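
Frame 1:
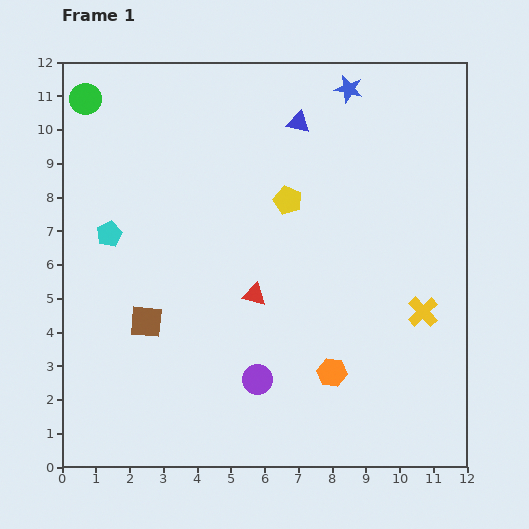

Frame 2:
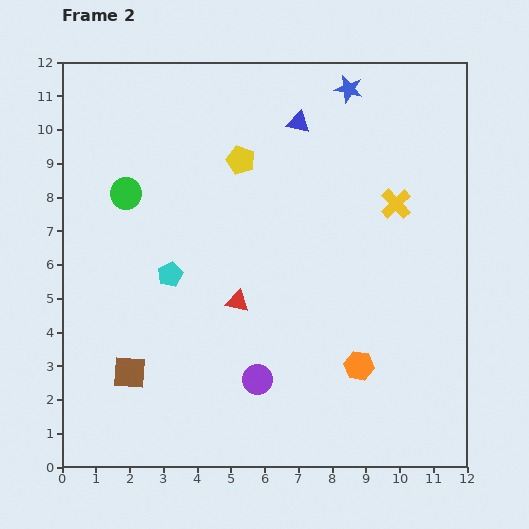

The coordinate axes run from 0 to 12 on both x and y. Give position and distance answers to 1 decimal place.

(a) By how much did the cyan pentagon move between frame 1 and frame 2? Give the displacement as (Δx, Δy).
(1.8, -1.2)

The cyan pentagon was at (1.4, 6.9) in frame 1 and (3.2, 5.7) in frame 2.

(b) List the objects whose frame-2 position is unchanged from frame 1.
the blue star, the blue triangle, the purple circle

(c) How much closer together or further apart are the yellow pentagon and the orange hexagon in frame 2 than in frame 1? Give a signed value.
+1.7

Distance in frame 1: 5.3. Distance in frame 2: 7.0.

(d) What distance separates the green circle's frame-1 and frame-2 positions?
3.0

The green circle moved from (0.7, 10.9) to (1.9, 8.1), a distance of √(1.2² + 2.8²) ≈ 3.0.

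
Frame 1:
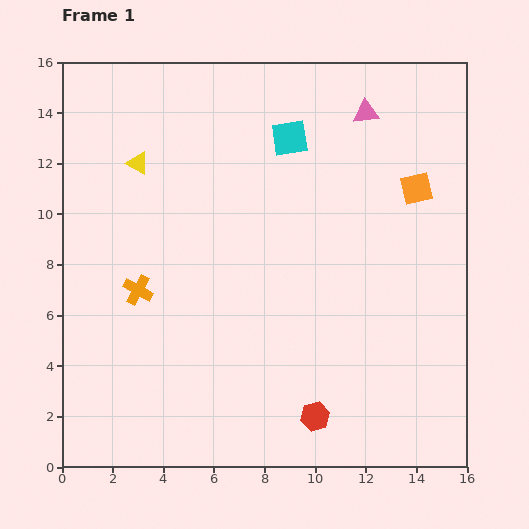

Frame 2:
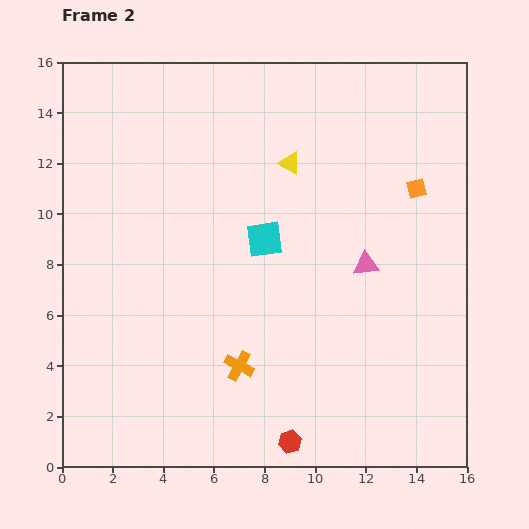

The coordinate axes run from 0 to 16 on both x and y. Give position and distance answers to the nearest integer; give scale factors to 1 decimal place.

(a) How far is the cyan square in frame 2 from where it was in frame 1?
4

The cyan square moved from (9, 13) to (8, 9), a distance of √(1² + 4²) ≈ 4.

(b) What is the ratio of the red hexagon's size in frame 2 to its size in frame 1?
0.8×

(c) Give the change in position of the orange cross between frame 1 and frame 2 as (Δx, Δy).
(4, -3)

The orange cross was at (3, 7) in frame 1 and (7, 4) in frame 2.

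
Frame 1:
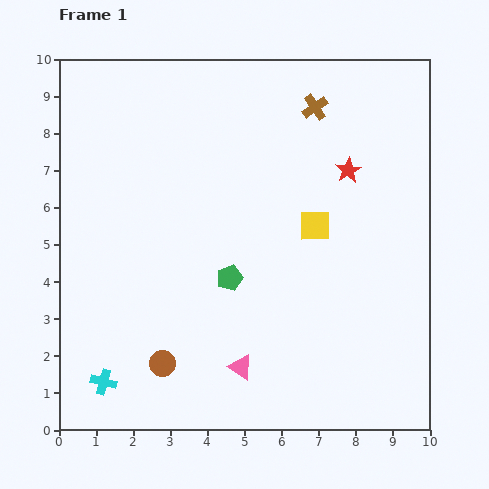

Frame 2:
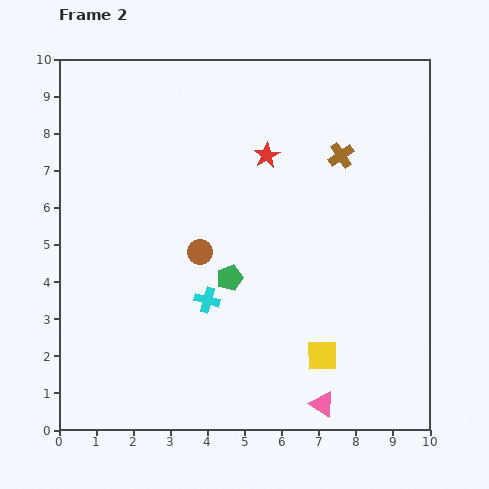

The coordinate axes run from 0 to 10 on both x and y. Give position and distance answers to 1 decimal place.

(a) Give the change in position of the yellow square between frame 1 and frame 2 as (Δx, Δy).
(0.2, -3.5)

The yellow square was at (6.9, 5.5) in frame 1 and (7.1, 2.0) in frame 2.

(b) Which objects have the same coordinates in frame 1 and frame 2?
the green pentagon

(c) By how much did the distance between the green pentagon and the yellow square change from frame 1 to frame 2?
+0.6

Distance in frame 1: 2.7. Distance in frame 2: 3.3.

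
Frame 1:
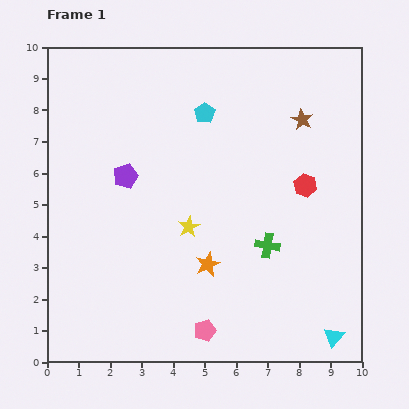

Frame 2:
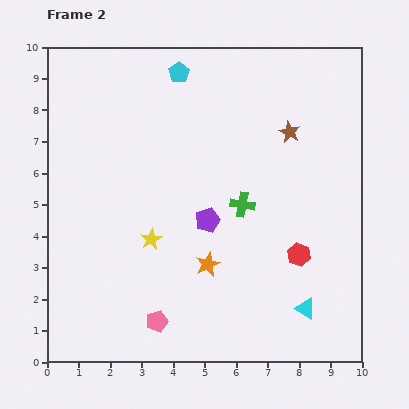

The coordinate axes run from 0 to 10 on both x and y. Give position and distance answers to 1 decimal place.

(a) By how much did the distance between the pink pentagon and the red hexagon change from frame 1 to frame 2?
-0.6

Distance in frame 1: 5.6. Distance in frame 2: 5.0.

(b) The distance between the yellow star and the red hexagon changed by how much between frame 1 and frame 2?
+0.8

Distance in frame 1: 3.9. Distance in frame 2: 4.7.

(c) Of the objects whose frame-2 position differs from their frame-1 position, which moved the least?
the brown star

(moved 0.6)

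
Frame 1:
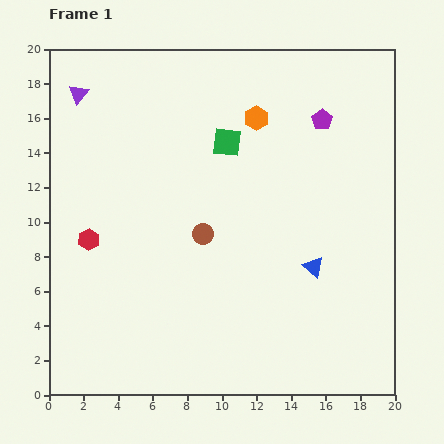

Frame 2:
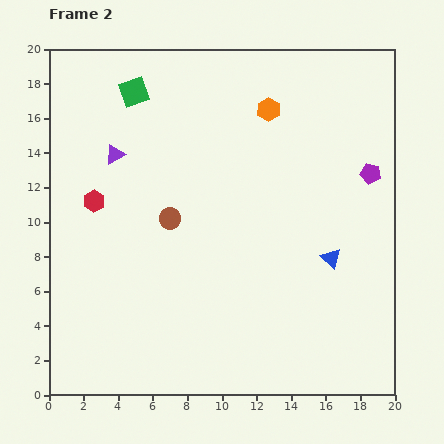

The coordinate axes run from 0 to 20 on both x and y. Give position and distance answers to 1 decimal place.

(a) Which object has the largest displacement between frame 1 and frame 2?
the green square

(moved 6.1; next 4.2)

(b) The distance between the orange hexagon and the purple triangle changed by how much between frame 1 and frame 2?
-1.1

Distance in frame 1: 10.4. Distance in frame 2: 9.3.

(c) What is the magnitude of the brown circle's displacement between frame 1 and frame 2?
2.1

The brown circle moved from (8.9, 9.3) to (7.0, 10.2), a distance of √(1.9² + 0.9²) ≈ 2.1.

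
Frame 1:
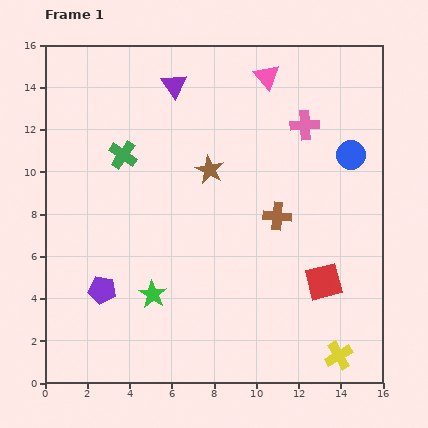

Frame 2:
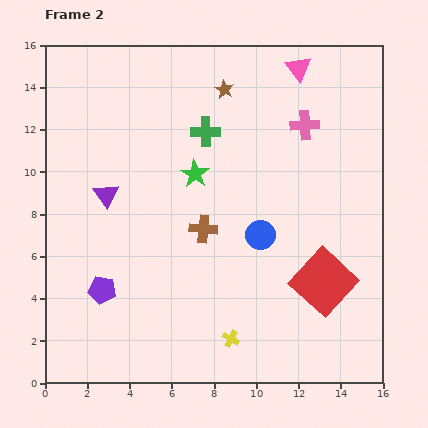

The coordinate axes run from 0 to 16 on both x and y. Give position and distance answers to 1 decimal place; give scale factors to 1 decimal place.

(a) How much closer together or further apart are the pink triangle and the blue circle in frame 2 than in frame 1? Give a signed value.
+2.7

Distance in frame 1: 5.4. Distance in frame 2: 8.1.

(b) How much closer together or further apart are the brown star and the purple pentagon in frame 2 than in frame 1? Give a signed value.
+3.5

Distance in frame 1: 7.6. Distance in frame 2: 11.1.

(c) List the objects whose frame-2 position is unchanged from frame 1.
the pink cross, the red square, the purple pentagon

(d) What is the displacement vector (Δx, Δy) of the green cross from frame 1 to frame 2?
(3.9, 1.1)

The green cross was at (3.7, 10.8) in frame 1 and (7.6, 11.9) in frame 2.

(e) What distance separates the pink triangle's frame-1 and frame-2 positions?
1.6

The pink triangle moved from (10.5, 14.5) to (12.0, 14.9), a distance of √(1.5² + 0.4²) ≈ 1.6.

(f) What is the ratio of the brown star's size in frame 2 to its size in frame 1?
0.7×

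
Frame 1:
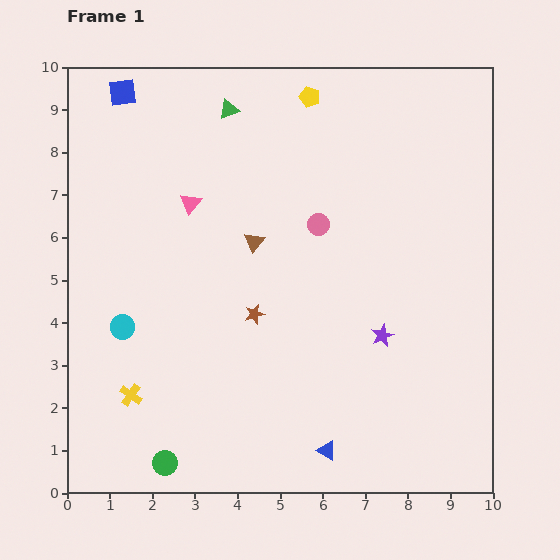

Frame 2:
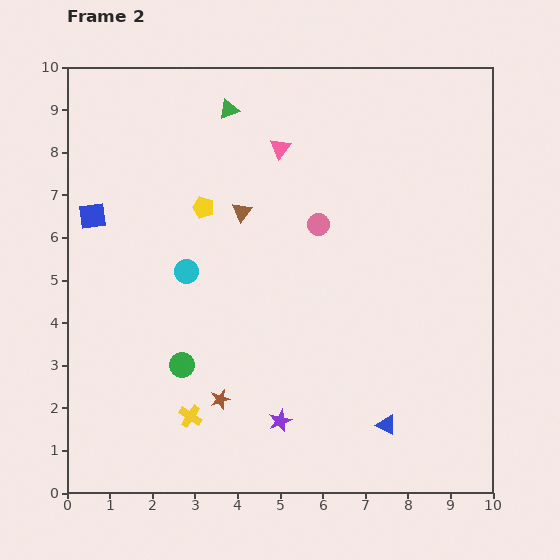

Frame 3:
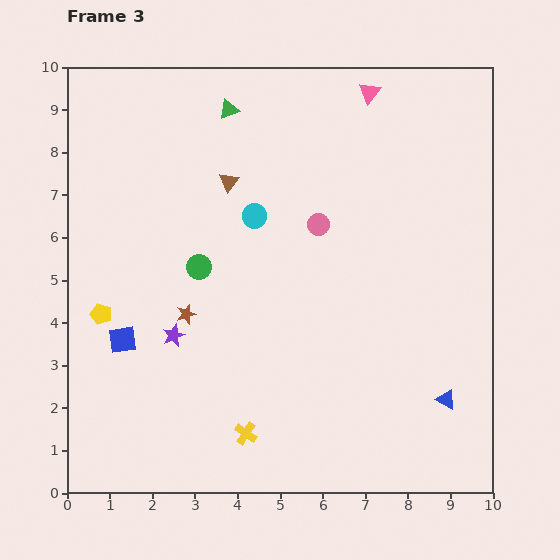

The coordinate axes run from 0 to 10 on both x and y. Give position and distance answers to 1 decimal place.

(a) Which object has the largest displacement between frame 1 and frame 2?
the yellow pentagon

(moved 3.6; next 3.1)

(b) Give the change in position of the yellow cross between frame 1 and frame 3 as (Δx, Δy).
(2.7, -0.9)

The yellow cross was at (1.5, 2.3) in frame 1 and (4.2, 1.4) in frame 3.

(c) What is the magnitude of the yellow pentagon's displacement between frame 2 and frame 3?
3.5

The yellow pentagon moved from (3.2, 6.7) to (0.8, 4.2), a distance of √(2.4² + 2.5²) ≈ 3.5.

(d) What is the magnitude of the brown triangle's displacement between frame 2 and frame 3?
0.8

The brown triangle moved from (4.1, 6.6) to (3.8, 7.3), a distance of √(0.3² + 0.7²) ≈ 0.8.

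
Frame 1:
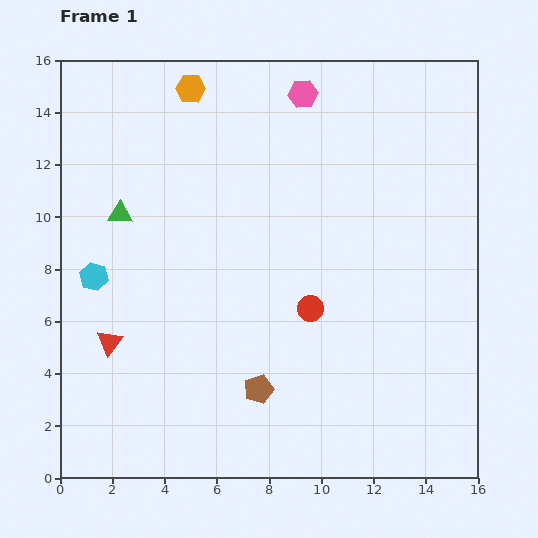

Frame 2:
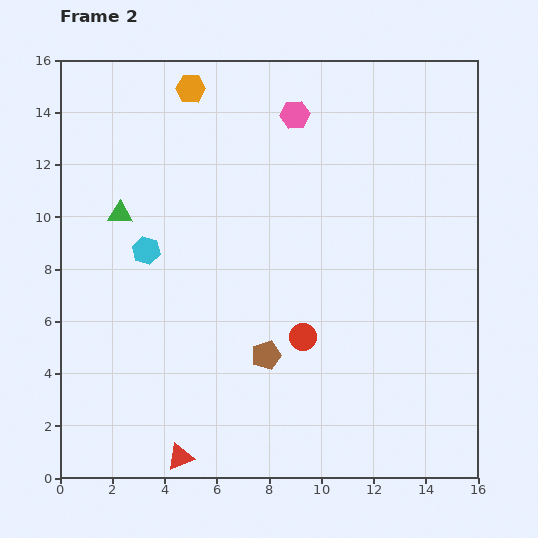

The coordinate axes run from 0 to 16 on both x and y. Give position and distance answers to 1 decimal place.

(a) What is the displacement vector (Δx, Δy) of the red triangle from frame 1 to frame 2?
(2.7, -4.4)

The red triangle was at (1.9, 5.2) in frame 1 and (4.6, 0.8) in frame 2.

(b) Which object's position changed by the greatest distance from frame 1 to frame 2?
the red triangle

(moved 5.2; next 2.2)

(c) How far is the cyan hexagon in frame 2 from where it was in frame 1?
2.2

The cyan hexagon moved from (1.3, 7.7) to (3.3, 8.7), a distance of √(2.0² + 1.0²) ≈ 2.2.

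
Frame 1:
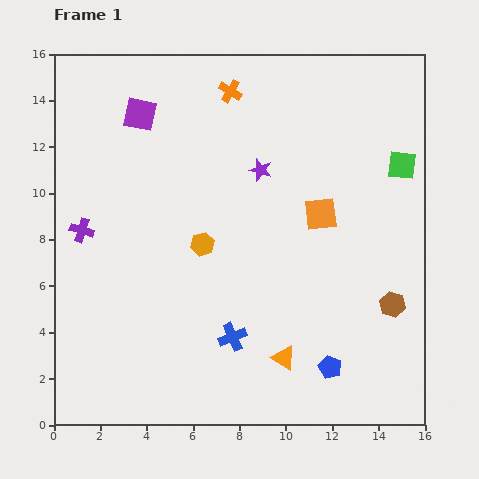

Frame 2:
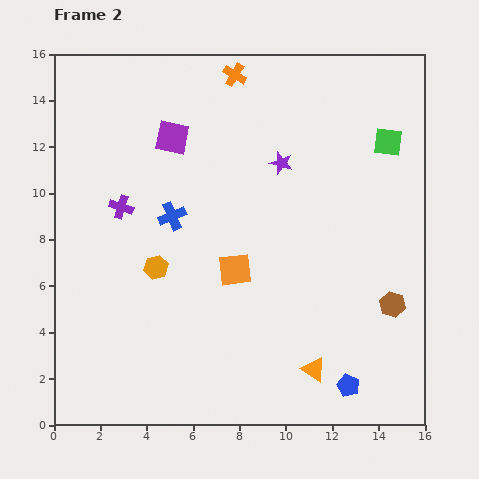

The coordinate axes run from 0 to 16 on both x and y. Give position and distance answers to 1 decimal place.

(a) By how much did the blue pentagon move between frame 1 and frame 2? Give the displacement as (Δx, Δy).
(0.8, -0.8)

The blue pentagon was at (11.9, 2.5) in frame 1 and (12.7, 1.7) in frame 2.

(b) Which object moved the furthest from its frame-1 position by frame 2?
the blue cross

(moved 5.8; next 4.4)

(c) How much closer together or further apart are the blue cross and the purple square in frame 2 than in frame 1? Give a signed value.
-7.0

Distance in frame 1: 10.4. Distance in frame 2: 3.4.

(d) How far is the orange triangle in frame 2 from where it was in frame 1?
1.4

The orange triangle moved from (9.9, 2.9) to (11.2, 2.4), a distance of √(1.3² + 0.5²) ≈ 1.4.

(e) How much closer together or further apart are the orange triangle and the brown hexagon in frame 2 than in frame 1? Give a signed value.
-0.8

Distance in frame 1: 5.2. Distance in frame 2: 4.4.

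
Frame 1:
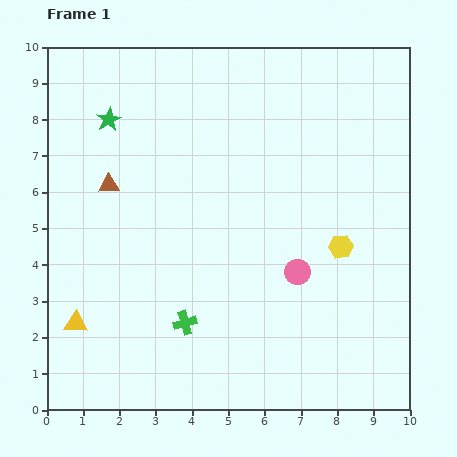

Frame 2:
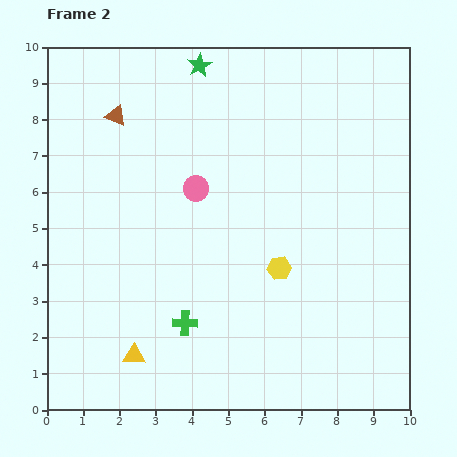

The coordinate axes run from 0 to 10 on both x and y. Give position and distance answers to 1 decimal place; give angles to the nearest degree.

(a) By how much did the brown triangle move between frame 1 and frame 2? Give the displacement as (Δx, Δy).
(0.2, 1.9)

The brown triangle was at (1.7, 6.2) in frame 1 and (1.9, 8.1) in frame 2.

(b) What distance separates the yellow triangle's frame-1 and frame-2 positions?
1.8

The yellow triangle moved from (0.8, 2.4) to (2.4, 1.5), a distance of √(1.6² + 0.9²) ≈ 1.8.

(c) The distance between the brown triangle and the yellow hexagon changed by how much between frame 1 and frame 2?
-0.4

Distance in frame 1: 6.6. Distance in frame 2: 6.2.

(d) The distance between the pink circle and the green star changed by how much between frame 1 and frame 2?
-3.3

Distance in frame 1: 6.7. Distance in frame 2: 3.4.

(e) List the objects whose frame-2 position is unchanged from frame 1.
the green cross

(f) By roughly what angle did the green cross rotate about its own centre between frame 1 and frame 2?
19° clockwise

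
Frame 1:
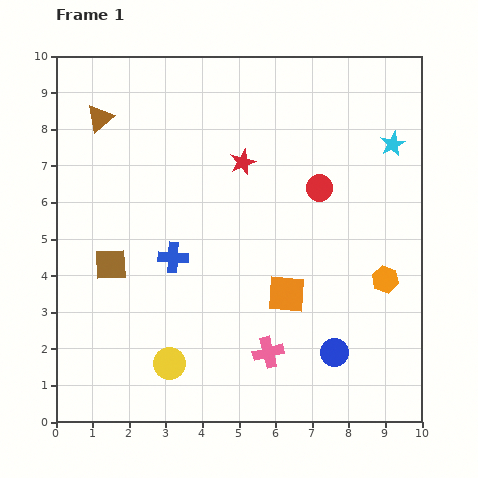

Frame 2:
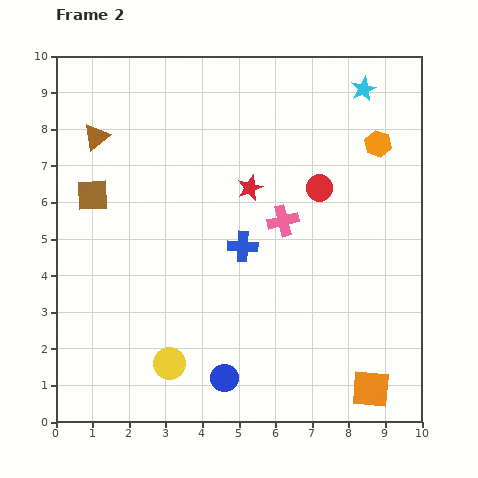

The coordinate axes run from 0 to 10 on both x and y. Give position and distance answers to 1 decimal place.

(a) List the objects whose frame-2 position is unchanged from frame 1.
the red circle, the yellow circle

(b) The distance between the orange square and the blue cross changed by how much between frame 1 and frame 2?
+1.9

Distance in frame 1: 3.3. Distance in frame 2: 5.2.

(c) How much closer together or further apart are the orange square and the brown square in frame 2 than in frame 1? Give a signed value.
+4.4

Distance in frame 1: 4.9. Distance in frame 2: 9.3.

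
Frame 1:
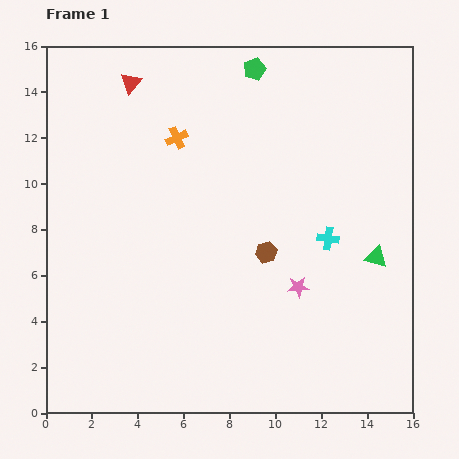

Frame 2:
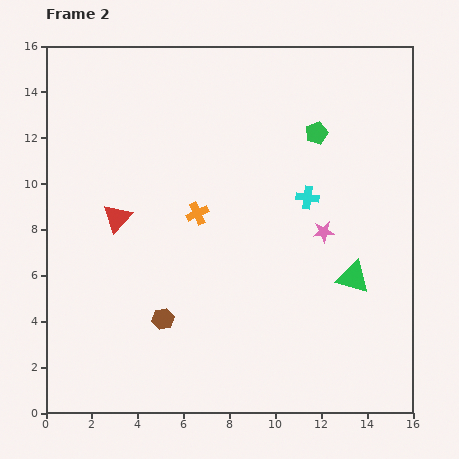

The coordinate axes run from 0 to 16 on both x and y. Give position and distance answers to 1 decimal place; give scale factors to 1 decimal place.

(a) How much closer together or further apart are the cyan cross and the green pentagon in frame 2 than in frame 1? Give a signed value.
-5.3

Distance in frame 1: 8.1. Distance in frame 2: 2.8.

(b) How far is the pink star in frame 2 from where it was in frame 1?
2.6

The pink star moved from (11.0, 5.5) to (12.1, 7.9), a distance of √(1.1² + 2.4²) ≈ 2.6.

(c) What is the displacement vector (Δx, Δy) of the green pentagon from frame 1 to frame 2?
(2.7, -2.8)

The green pentagon was at (9.1, 15.0) in frame 1 and (11.8, 12.2) in frame 2.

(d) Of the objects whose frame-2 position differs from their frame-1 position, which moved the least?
the green triangle

(moved 1.3)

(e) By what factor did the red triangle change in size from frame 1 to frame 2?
1.4×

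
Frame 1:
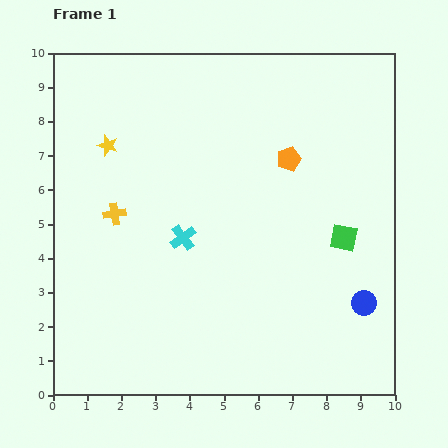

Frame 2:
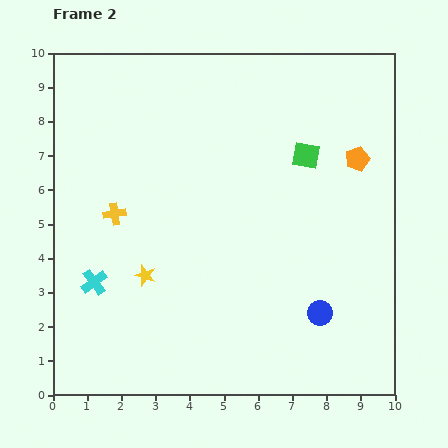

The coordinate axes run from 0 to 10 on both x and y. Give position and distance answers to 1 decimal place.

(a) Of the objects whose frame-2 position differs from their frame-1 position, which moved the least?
the blue circle

(moved 1.3)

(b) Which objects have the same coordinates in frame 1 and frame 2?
the yellow cross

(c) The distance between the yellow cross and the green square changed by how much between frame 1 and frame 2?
-0.8

Distance in frame 1: 6.7. Distance in frame 2: 5.9.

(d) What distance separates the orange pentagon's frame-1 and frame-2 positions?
2.0

The orange pentagon moved from (6.9, 6.9) to (8.9, 6.9), a distance of √(2.0² + 0.0²) ≈ 2.0.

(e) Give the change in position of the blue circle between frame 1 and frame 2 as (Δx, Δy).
(-1.3, -0.3)

The blue circle was at (9.1, 2.7) in frame 1 and (7.8, 2.4) in frame 2.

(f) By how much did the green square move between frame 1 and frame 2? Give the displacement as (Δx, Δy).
(-1.1, 2.4)

The green square was at (8.5, 4.6) in frame 1 and (7.4, 7.0) in frame 2.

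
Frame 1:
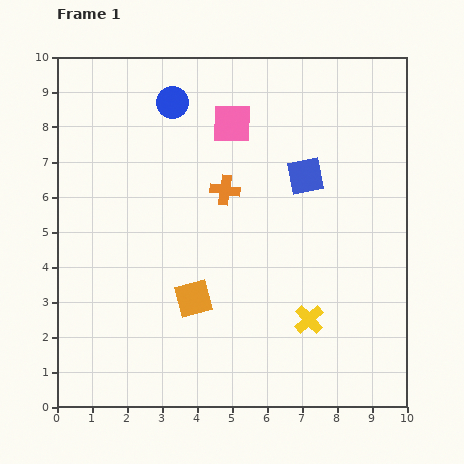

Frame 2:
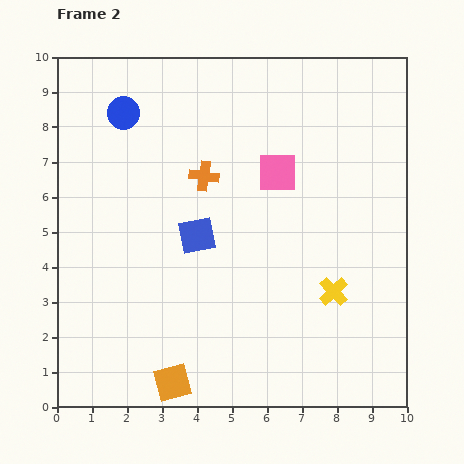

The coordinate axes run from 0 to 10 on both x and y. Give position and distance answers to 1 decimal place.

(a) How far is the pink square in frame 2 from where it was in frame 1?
1.9

The pink square moved from (5.0, 8.1) to (6.3, 6.7), a distance of √(1.3² + 1.4²) ≈ 1.9.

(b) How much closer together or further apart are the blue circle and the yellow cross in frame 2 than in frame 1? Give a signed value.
+0.6

Distance in frame 1: 7.3. Distance in frame 2: 7.9.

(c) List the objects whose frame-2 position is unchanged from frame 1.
none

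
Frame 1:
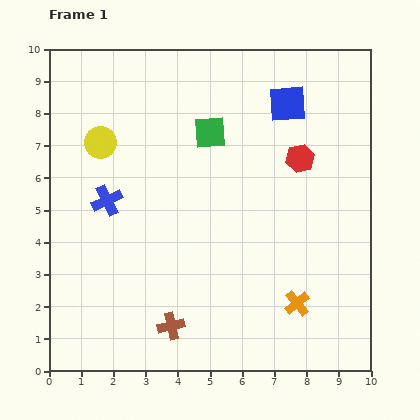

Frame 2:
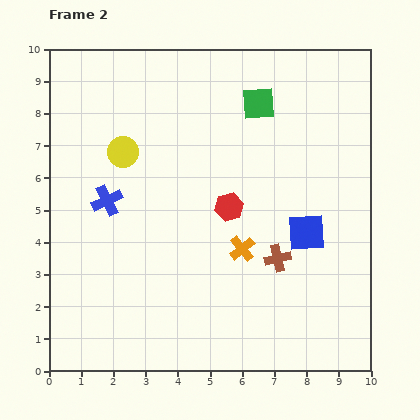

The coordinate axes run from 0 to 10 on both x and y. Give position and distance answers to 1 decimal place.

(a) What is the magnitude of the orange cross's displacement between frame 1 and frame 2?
2.4

The orange cross moved from (7.7, 2.1) to (6.0, 3.8), a distance of √(1.7² + 1.7²) ≈ 2.4.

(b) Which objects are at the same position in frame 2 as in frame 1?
the blue cross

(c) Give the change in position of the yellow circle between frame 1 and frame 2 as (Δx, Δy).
(0.7, -0.3)

The yellow circle was at (1.6, 7.1) in frame 1 and (2.3, 6.8) in frame 2.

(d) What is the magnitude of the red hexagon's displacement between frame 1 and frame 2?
2.7

The red hexagon moved from (7.8, 6.6) to (5.6, 5.1), a distance of √(2.2² + 1.5²) ≈ 2.7.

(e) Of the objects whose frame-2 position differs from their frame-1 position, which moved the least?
the yellow circle

(moved 0.8)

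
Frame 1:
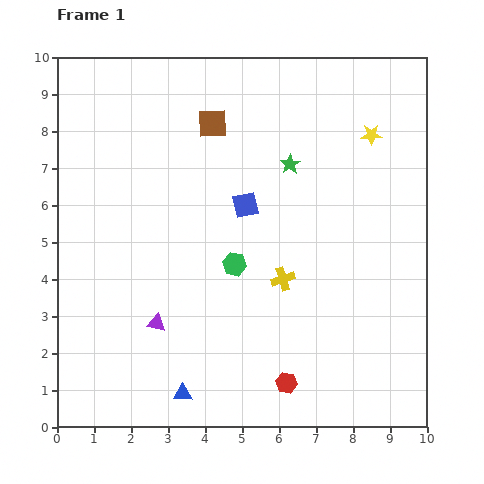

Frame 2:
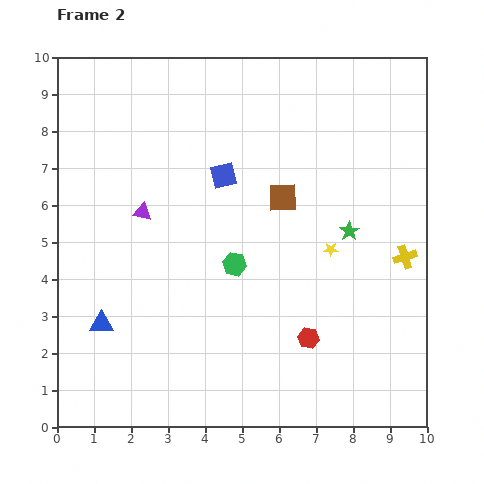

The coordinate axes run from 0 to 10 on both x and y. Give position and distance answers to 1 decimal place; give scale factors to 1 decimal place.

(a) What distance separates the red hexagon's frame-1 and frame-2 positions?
1.3

The red hexagon moved from (6.2, 1.2) to (6.8, 2.4), a distance of √(0.6² + 1.2²) ≈ 1.3.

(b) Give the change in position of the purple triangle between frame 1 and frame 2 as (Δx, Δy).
(-0.4, 3.0)

The purple triangle was at (2.7, 2.8) in frame 1 and (2.3, 5.8) in frame 2.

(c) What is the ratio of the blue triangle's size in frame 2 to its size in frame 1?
1.3×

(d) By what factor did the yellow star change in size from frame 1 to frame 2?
0.7×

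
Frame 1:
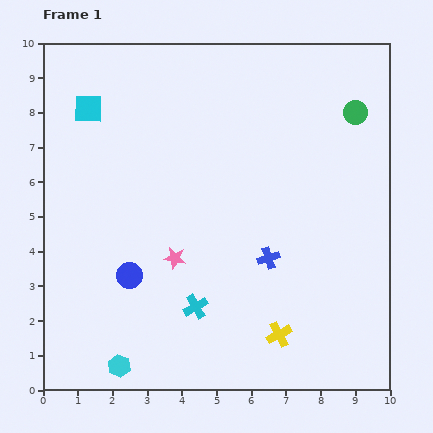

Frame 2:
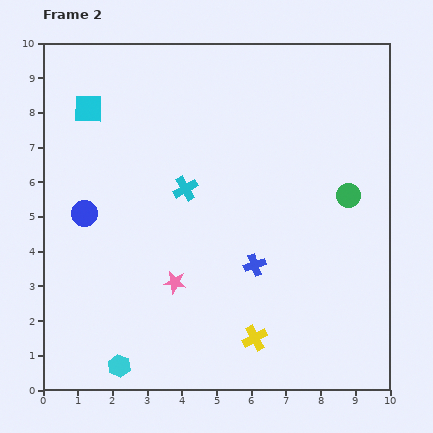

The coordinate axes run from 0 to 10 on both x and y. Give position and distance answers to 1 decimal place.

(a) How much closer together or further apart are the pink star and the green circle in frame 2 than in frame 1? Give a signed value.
-1.1

Distance in frame 1: 6.7. Distance in frame 2: 5.6.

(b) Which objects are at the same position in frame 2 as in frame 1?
the cyan hexagon, the cyan square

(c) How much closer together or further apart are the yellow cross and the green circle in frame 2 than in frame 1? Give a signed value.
-1.9

Distance in frame 1: 6.8. Distance in frame 2: 4.9.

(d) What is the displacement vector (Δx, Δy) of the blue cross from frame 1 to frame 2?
(-0.4, -0.2)

The blue cross was at (6.5, 3.8) in frame 1 and (6.1, 3.6) in frame 2.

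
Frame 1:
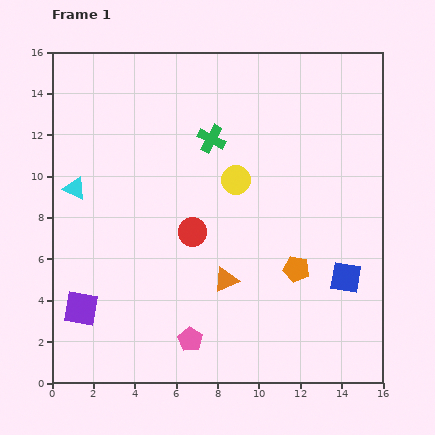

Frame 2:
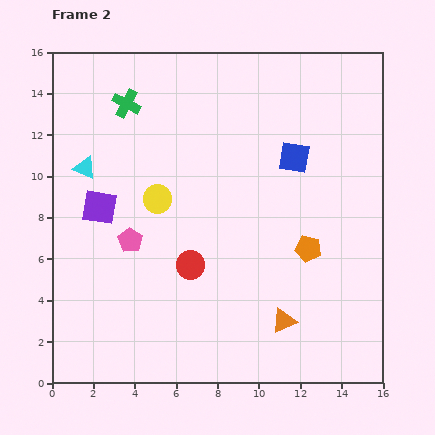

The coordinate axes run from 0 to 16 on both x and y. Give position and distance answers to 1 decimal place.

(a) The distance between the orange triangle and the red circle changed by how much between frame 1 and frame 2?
+2.4

Distance in frame 1: 2.8. Distance in frame 2: 5.2.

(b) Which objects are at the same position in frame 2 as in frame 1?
none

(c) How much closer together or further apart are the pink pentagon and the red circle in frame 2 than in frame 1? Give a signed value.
-2.1

Distance in frame 1: 5.2. Distance in frame 2: 3.1.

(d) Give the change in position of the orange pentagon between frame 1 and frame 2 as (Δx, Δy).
(0.6, 1.0)

The orange pentagon was at (11.8, 5.5) in frame 1 and (12.4, 6.5) in frame 2.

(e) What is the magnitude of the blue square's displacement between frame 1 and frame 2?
6.3

The blue square moved from (14.2, 5.1) to (11.7, 10.9), a distance of √(2.5² + 5.8²) ≈ 6.3.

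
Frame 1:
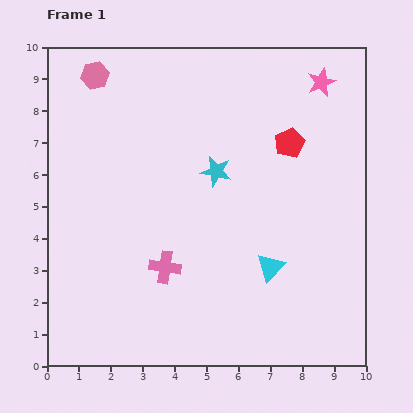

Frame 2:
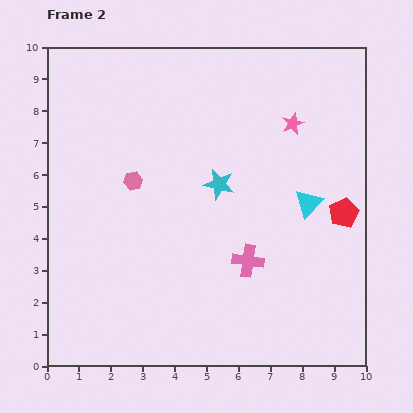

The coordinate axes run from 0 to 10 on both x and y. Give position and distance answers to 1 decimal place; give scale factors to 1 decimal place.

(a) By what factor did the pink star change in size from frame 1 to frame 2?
0.7×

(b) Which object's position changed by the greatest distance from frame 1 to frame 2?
the pink hexagon

(moved 3.5; next 2.8)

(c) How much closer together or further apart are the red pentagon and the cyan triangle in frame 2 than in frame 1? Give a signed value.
-2.8

Distance in frame 1: 3.9. Distance in frame 2: 1.1.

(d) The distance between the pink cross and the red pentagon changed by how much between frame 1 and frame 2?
-2.1

Distance in frame 1: 5.5. Distance in frame 2: 3.4.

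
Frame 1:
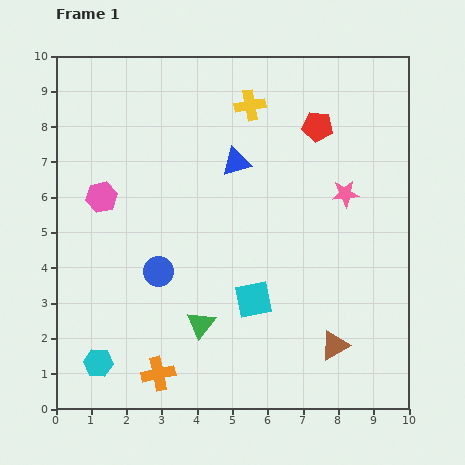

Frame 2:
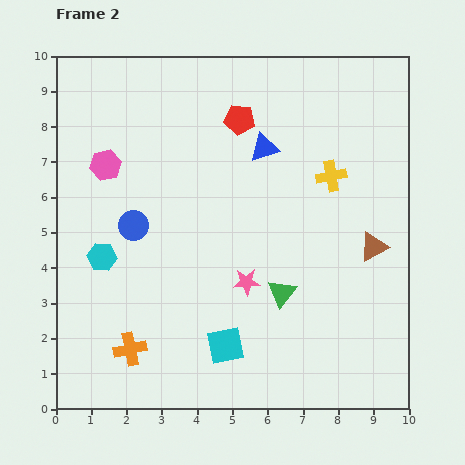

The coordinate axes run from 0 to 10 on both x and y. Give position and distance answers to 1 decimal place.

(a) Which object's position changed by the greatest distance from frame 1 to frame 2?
the pink star

(moved 3.8; next 3.0)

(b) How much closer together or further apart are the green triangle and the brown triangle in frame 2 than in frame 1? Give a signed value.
-0.9

Distance in frame 1: 3.8. Distance in frame 2: 2.9.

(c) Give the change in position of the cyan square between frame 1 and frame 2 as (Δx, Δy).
(-0.8, -1.3)

The cyan square was at (5.6, 3.1) in frame 1 and (4.8, 1.8) in frame 2.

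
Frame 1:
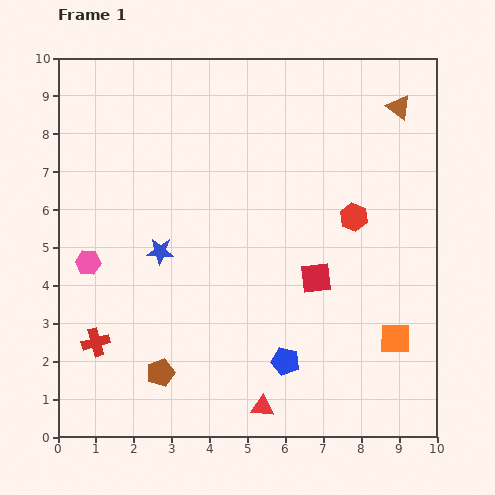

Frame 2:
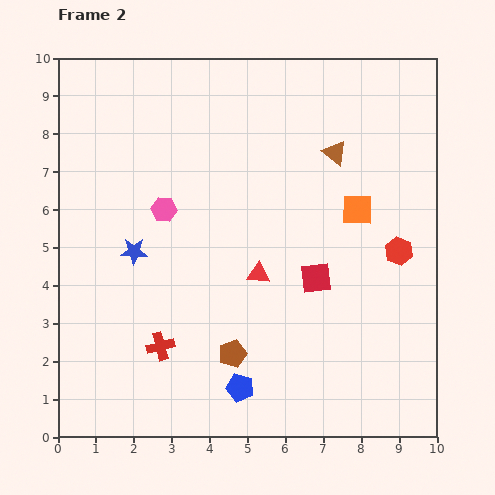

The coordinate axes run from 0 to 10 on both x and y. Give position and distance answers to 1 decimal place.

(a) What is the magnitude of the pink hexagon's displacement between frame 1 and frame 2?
2.4

The pink hexagon moved from (0.8, 4.6) to (2.8, 6.0), a distance of √(2.0² + 1.4²) ≈ 2.4.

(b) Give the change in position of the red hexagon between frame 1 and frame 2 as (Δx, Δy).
(1.2, -0.9)

The red hexagon was at (7.8, 5.8) in frame 1 and (9.0, 4.9) in frame 2.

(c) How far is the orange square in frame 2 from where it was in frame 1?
3.5

The orange square moved from (8.9, 2.6) to (7.9, 6.0), a distance of √(1.0² + 3.4²) ≈ 3.5.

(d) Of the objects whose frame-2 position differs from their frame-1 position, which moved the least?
the blue star

(moved 0.7)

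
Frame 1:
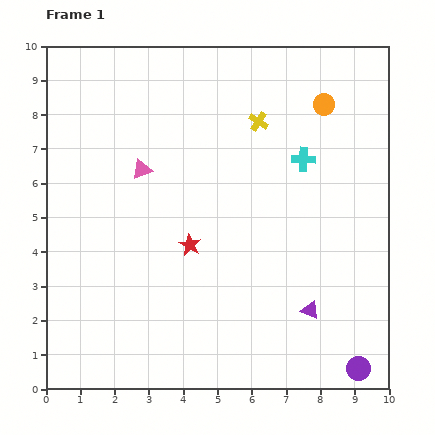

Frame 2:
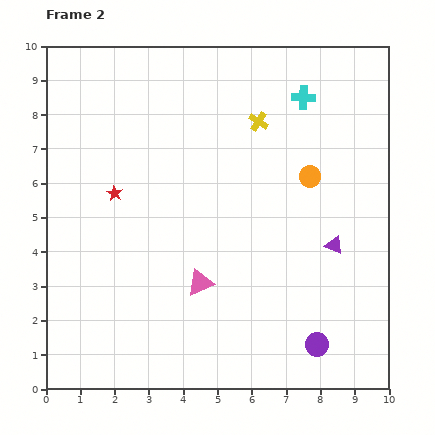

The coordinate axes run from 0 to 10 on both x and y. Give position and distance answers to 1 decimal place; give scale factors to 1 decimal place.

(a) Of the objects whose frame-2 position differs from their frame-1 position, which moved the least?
the purple circle

(moved 1.4)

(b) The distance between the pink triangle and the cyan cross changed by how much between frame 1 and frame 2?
+1.5

Distance in frame 1: 4.7. Distance in frame 2: 6.2.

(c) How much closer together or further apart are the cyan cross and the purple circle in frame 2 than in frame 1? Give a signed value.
+0.9

Distance in frame 1: 6.3. Distance in frame 2: 7.2.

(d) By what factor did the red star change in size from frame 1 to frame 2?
0.7×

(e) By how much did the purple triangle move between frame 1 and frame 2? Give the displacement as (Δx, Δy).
(0.7, 1.9)

The purple triangle was at (7.7, 2.3) in frame 1 and (8.4, 4.2) in frame 2.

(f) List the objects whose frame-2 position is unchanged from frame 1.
the yellow cross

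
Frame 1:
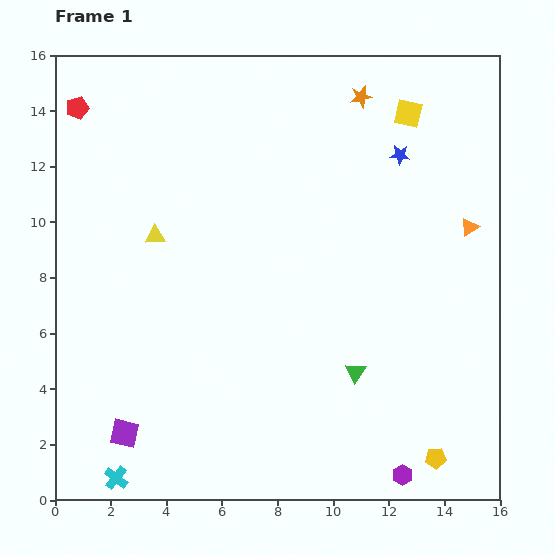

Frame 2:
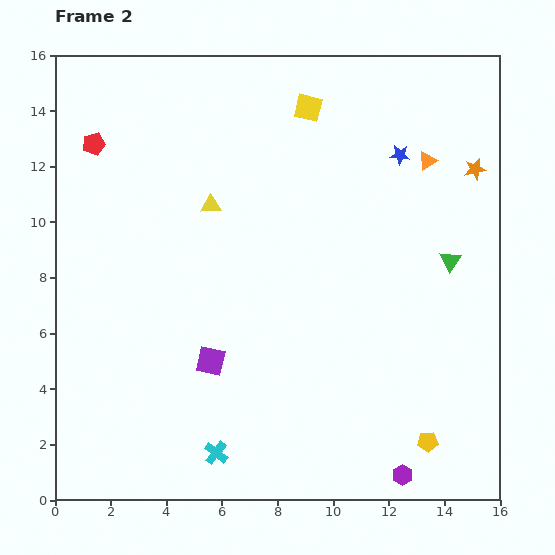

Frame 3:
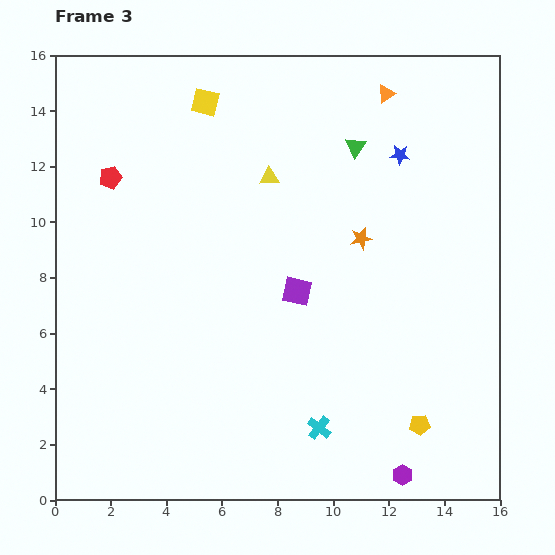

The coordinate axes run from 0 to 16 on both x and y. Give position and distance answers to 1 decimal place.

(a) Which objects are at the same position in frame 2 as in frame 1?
the blue star, the purple hexagon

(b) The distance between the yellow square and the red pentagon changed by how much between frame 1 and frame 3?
-7.6

Distance in frame 1: 11.9. Distance in frame 3: 4.3.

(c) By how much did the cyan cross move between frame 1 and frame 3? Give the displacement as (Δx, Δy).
(7.3, 1.8)

The cyan cross was at (2.2, 0.8) in frame 1 and (9.5, 2.6) in frame 3.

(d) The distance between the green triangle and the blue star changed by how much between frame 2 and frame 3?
-2.6

Distance in frame 2: 4.2. Distance in frame 3: 1.6.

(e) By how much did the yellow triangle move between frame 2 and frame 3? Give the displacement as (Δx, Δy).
(2.1, 1.0)

The yellow triangle was at (5.6, 10.6) in frame 2 and (7.7, 11.6) in frame 3.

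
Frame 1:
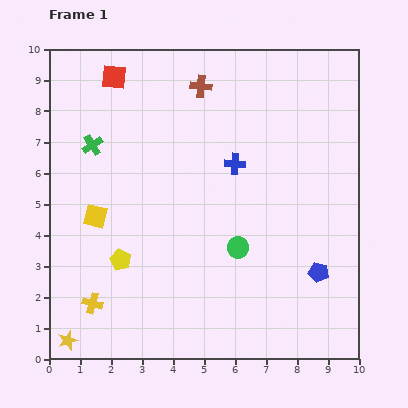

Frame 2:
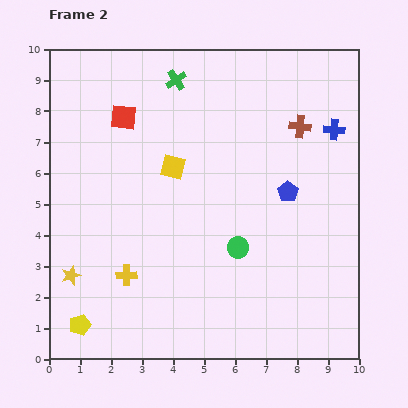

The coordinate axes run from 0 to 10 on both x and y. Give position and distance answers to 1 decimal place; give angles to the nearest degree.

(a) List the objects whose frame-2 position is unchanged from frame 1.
the green circle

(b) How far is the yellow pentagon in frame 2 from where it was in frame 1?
2.5

The yellow pentagon moved from (2.3, 3.2) to (1.0, 1.1), a distance of √(1.3² + 2.1²) ≈ 2.5.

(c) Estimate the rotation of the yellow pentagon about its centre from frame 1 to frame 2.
29° clockwise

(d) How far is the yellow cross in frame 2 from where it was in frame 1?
1.4

The yellow cross moved from (1.4, 1.8) to (2.5, 2.7), a distance of √(1.1² + 0.9²) ≈ 1.4.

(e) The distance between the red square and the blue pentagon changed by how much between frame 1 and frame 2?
-3.3

Distance in frame 1: 9.1. Distance in frame 2: 5.8.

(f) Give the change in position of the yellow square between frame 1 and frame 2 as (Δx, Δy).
(2.5, 1.6)

The yellow square was at (1.5, 4.6) in frame 1 and (4.0, 6.2) in frame 2.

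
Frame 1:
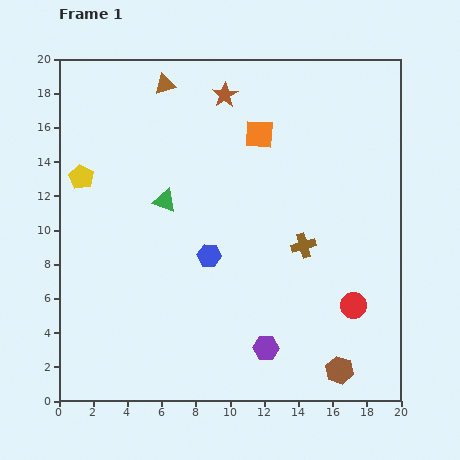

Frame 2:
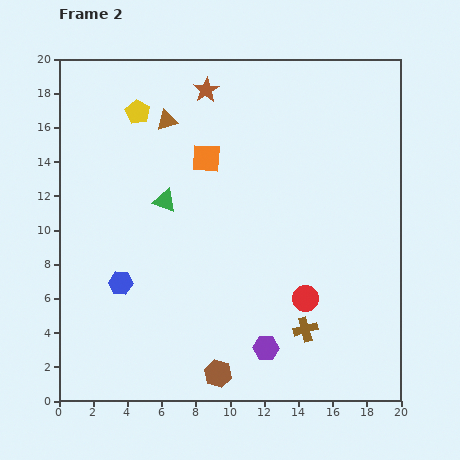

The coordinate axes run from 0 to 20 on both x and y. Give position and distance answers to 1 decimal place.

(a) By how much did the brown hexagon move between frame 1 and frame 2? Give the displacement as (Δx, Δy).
(-7.1, -0.2)

The brown hexagon was at (16.4, 1.8) in frame 1 and (9.3, 1.6) in frame 2.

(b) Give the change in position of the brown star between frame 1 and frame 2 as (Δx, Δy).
(-1.1, 0.3)

The brown star was at (9.7, 17.9) in frame 1 and (8.6, 18.2) in frame 2.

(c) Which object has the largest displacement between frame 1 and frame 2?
the brown hexagon

(moved 7.1; next 5.4)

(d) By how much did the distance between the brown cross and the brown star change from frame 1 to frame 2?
+5.3

Distance in frame 1: 9.9. Distance in frame 2: 15.2.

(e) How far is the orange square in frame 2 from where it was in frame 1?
3.4

The orange square moved from (11.7, 15.6) to (8.6, 14.2), a distance of √(3.1² + 1.4²) ≈ 3.4.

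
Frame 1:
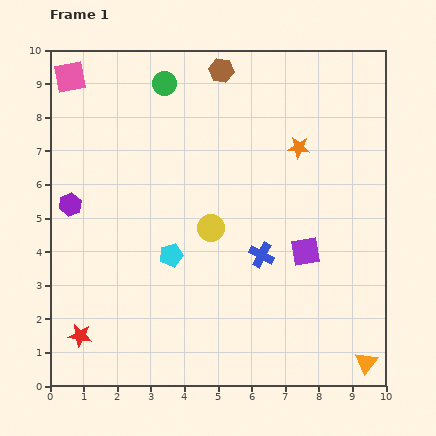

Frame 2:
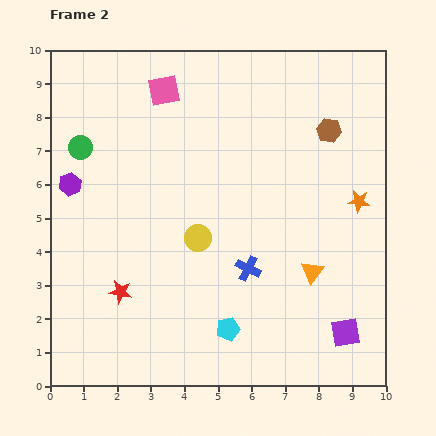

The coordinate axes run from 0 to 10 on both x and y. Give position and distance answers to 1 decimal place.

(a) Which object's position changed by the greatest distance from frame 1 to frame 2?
the brown hexagon

(moved 3.7; next 3.1)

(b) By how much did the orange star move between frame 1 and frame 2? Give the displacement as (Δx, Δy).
(1.8, -1.6)

The orange star was at (7.4, 7.1) in frame 1 and (9.2, 5.5) in frame 2.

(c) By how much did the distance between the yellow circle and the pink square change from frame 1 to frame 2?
-1.7

Distance in frame 1: 6.2. Distance in frame 2: 4.5.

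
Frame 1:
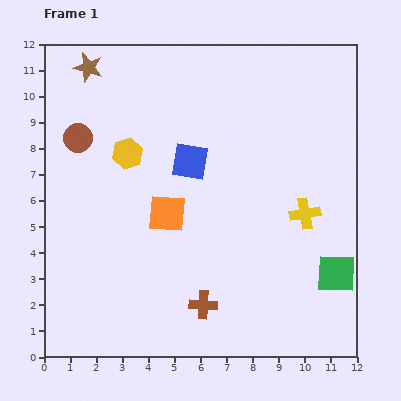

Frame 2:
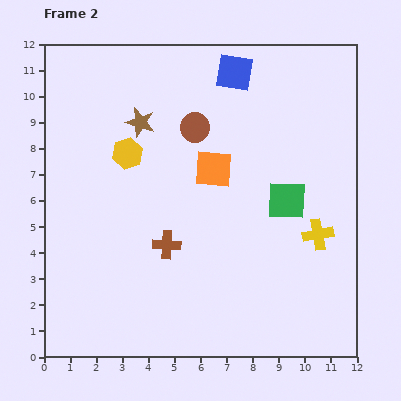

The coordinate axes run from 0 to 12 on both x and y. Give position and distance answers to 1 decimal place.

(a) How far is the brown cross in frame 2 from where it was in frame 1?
2.7

The brown cross moved from (6.1, 2.0) to (4.7, 4.3), a distance of √(1.4² + 2.3²) ≈ 2.7.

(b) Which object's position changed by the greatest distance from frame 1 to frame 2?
the brown circle

(moved 4.5; next 3.8)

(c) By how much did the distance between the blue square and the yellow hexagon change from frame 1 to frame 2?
+2.7

Distance in frame 1: 2.4. Distance in frame 2: 5.1.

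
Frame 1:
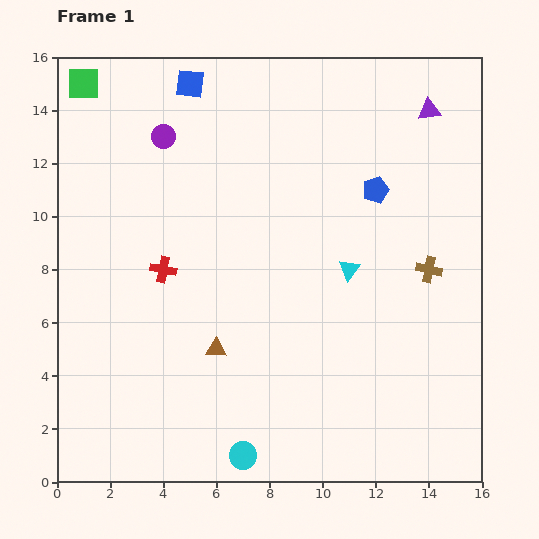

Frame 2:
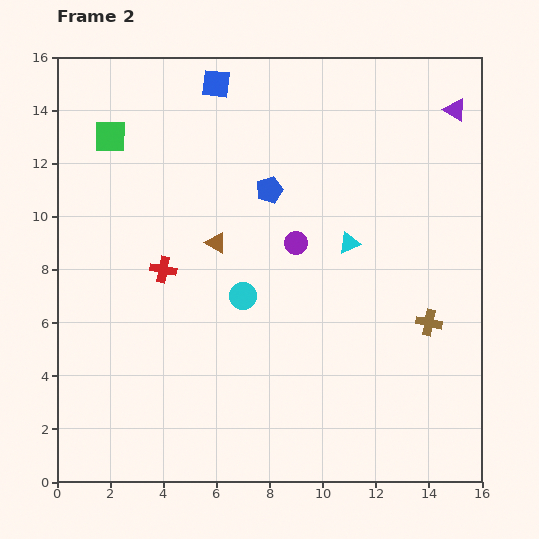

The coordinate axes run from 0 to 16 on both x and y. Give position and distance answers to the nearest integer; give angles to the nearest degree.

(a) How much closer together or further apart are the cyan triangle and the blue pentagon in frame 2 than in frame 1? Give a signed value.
+1

Distance in frame 1: 3. Distance in frame 2: 4.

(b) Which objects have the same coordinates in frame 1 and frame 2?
the red cross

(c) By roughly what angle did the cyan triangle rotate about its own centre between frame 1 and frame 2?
28° clockwise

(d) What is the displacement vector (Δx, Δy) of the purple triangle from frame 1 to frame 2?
(1, 0)

The purple triangle was at (14, 14) in frame 1 and (15, 14) in frame 2.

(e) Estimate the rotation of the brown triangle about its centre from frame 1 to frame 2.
29° clockwise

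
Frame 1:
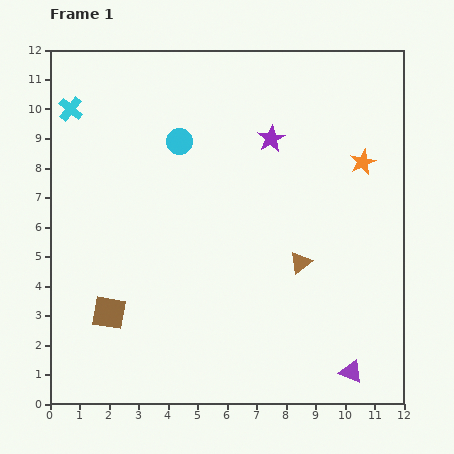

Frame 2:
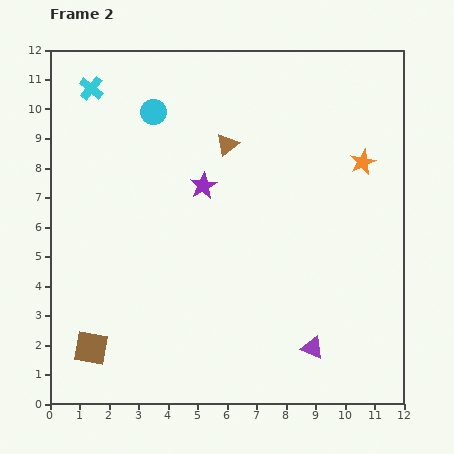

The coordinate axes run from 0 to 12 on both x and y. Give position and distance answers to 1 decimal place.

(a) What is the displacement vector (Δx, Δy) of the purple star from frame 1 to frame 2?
(-2.3, -1.6)

The purple star was at (7.5, 9.0) in frame 1 and (5.2, 7.4) in frame 2.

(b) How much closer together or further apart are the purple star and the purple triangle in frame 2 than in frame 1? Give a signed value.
-1.7

Distance in frame 1: 8.3. Distance in frame 2: 6.6.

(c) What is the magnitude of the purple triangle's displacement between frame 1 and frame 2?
1.5

The purple triangle moved from (10.2, 1.1) to (8.9, 1.9), a distance of √(1.3² + 0.8²) ≈ 1.5.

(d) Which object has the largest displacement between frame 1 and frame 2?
the brown triangle

(moved 4.7; next 2.8)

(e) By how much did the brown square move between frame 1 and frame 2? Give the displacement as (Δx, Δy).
(-0.6, -1.2)

The brown square was at (2.0, 3.1) in frame 1 and (1.4, 1.9) in frame 2.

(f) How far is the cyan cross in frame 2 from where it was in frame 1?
1.0

The cyan cross moved from (0.7, 10.0) to (1.4, 10.7), a distance of √(0.7² + 0.7²) ≈ 1.0.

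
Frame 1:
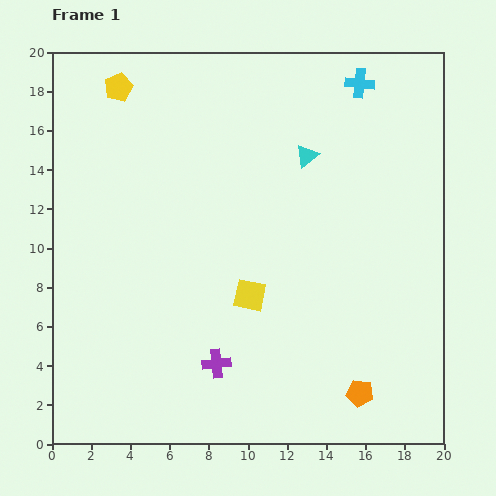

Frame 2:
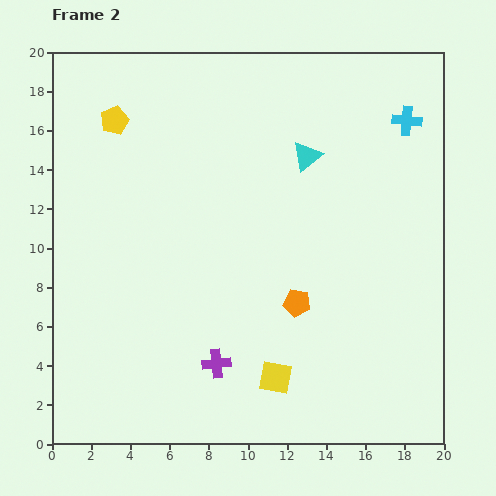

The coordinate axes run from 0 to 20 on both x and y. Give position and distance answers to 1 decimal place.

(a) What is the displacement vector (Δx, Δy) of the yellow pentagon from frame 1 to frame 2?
(-0.2, -1.7)

The yellow pentagon was at (3.4, 18.2) in frame 1 and (3.2, 16.5) in frame 2.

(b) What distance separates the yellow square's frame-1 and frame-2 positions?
4.4

The yellow square moved from (10.1, 7.6) to (11.4, 3.4), a distance of √(1.3² + 4.2²) ≈ 4.4.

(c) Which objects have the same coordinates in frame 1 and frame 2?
the purple cross, the cyan triangle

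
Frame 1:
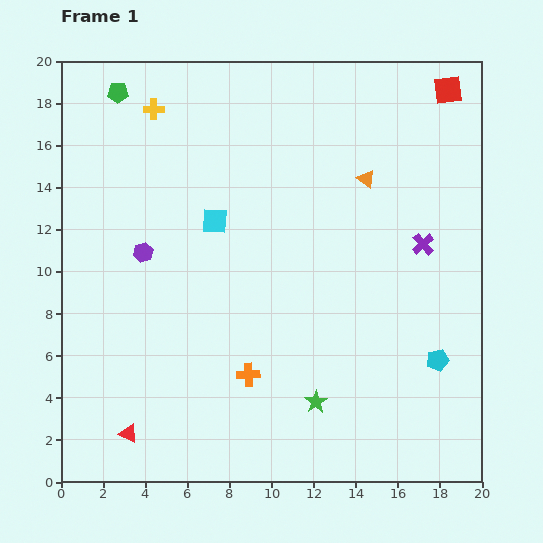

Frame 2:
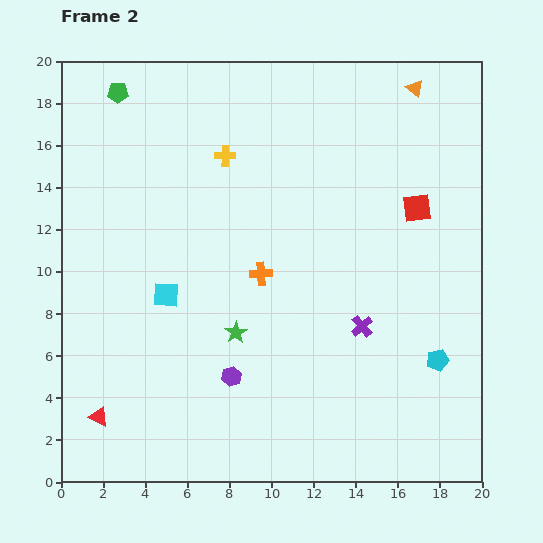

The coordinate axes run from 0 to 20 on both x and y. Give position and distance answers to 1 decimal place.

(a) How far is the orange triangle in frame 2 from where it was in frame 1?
4.9

The orange triangle moved from (14.5, 14.4) to (16.8, 18.7), a distance of √(2.3² + 4.3²) ≈ 4.9.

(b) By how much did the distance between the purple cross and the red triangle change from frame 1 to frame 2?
-3.4

Distance in frame 1: 16.6. Distance in frame 2: 13.2.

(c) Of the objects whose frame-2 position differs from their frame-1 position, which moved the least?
the red triangle

(moved 1.6)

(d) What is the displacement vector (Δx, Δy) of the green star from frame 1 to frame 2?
(-3.8, 3.3)

The green star was at (12.1, 3.8) in frame 1 and (8.3, 7.1) in frame 2.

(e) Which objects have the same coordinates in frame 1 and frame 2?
the green pentagon, the cyan pentagon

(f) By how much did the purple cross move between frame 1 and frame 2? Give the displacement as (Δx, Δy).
(-2.9, -3.9)

The purple cross was at (17.2, 11.3) in frame 1 and (14.3, 7.4) in frame 2.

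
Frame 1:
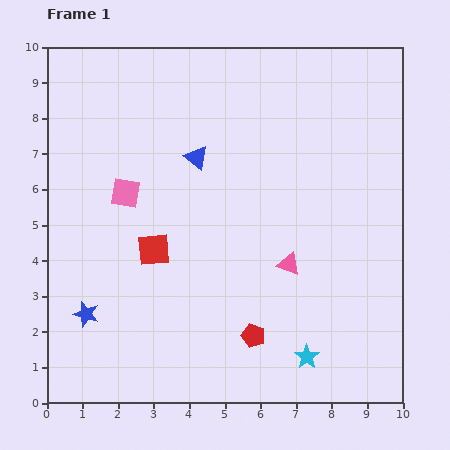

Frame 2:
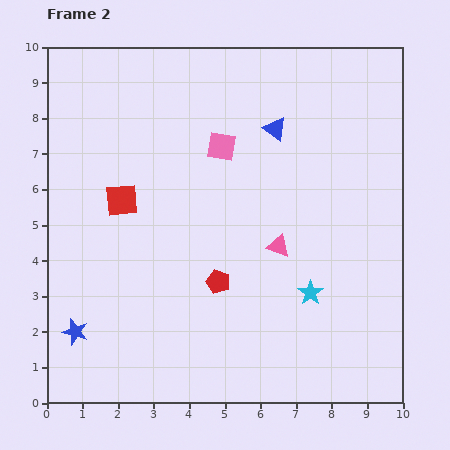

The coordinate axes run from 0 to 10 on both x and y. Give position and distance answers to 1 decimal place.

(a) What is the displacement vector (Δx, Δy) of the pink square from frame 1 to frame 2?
(2.7, 1.3)

The pink square was at (2.2, 5.9) in frame 1 and (4.9, 7.2) in frame 2.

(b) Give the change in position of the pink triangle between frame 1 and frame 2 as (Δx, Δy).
(-0.3, 0.5)

The pink triangle was at (6.8, 3.9) in frame 1 and (6.5, 4.4) in frame 2.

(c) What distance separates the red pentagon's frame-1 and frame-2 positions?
1.8

The red pentagon moved from (5.8, 1.9) to (4.8, 3.4), a distance of √(1.0² + 1.5²) ≈ 1.8.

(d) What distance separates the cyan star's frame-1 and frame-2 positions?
1.8

The cyan star moved from (7.3, 1.3) to (7.4, 3.1), a distance of √(0.1² + 1.8²) ≈ 1.8.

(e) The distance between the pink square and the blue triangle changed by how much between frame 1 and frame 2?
-0.6

Distance in frame 1: 2.2. Distance in frame 2: 1.6.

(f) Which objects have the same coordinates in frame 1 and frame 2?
none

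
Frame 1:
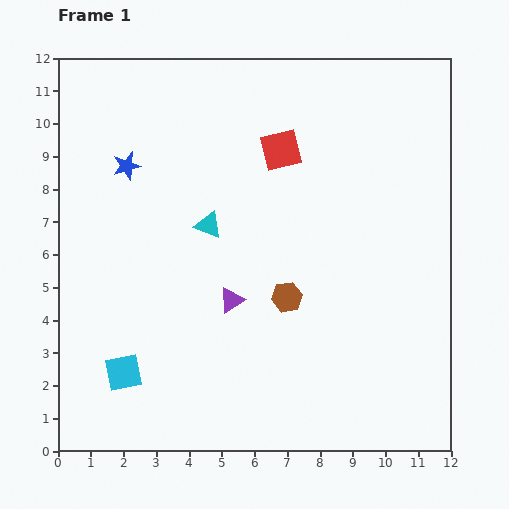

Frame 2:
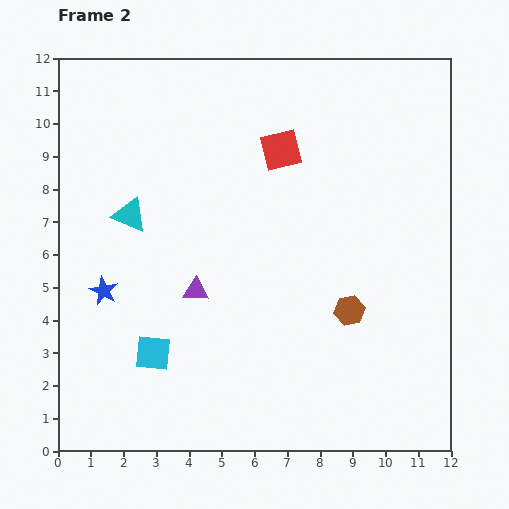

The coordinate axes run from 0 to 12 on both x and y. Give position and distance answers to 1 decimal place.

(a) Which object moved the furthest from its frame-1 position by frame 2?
the blue star

(moved 3.9; next 2.4)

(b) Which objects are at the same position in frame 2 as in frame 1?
the red square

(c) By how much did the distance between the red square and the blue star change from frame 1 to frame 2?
+2.2

Distance in frame 1: 4.7. Distance in frame 2: 6.9.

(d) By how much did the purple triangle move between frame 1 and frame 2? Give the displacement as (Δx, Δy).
(-1.1, 0.3)

The purple triangle was at (5.3, 4.6) in frame 1 and (4.2, 4.9) in frame 2.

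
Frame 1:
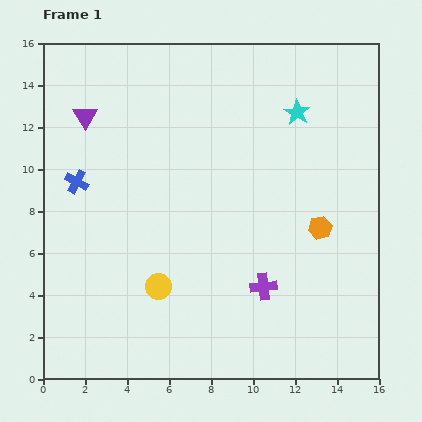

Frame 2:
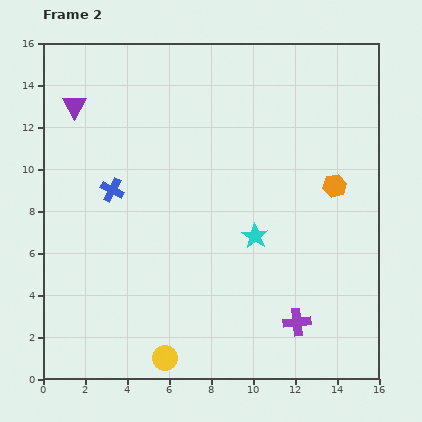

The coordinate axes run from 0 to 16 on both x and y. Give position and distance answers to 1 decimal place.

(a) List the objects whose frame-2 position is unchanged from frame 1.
none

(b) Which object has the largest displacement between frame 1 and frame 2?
the cyan star

(moved 6.2; next 3.4)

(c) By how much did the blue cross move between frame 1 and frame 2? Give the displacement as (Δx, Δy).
(1.7, -0.4)

The blue cross was at (1.6, 9.4) in frame 1 and (3.3, 9.0) in frame 2.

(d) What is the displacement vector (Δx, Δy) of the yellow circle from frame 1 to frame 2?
(0.3, -3.4)

The yellow circle was at (5.5, 4.4) in frame 1 and (5.8, 1.0) in frame 2.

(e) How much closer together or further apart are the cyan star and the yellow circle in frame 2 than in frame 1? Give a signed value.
-3.4

Distance in frame 1: 10.6. Distance in frame 2: 7.2.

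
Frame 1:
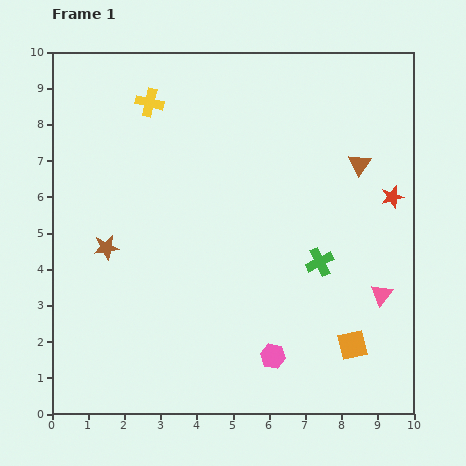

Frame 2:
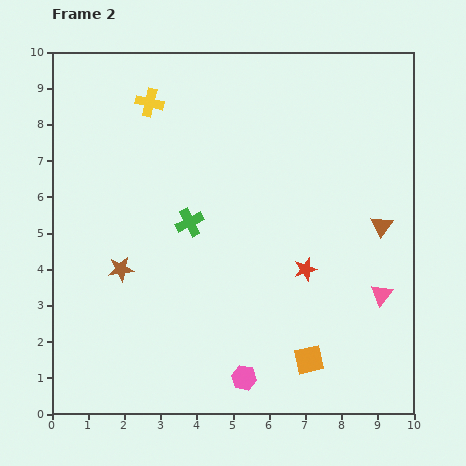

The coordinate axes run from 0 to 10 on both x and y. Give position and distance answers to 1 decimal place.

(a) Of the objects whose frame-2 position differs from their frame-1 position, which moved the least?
the brown star

(moved 0.7)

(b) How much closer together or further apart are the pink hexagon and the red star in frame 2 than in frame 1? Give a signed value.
-2.1

Distance in frame 1: 5.5. Distance in frame 2: 3.4.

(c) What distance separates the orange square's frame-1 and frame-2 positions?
1.3

The orange square moved from (8.3, 1.9) to (7.1, 1.5), a distance of √(1.2² + 0.4²) ≈ 1.3.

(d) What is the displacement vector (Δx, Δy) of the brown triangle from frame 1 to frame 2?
(0.6, -1.7)

The brown triangle was at (8.5, 6.9) in frame 1 and (9.1, 5.2) in frame 2.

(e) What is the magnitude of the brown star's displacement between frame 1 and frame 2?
0.7

The brown star moved from (1.5, 4.6) to (1.9, 4.0), a distance of √(0.4² + 0.6²) ≈ 0.7.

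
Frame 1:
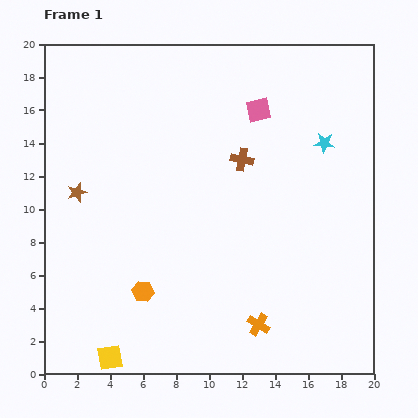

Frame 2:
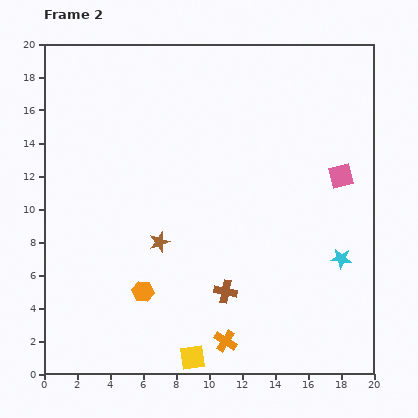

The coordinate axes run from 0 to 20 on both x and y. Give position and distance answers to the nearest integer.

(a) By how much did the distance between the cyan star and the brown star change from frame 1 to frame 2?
-4

Distance in frame 1: 15. Distance in frame 2: 11.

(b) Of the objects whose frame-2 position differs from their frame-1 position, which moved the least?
the orange cross

(moved 2)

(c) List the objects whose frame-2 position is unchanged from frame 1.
the orange hexagon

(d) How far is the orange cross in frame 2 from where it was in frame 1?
2

The orange cross moved from (13, 3) to (11, 2), a distance of √(2² + 1²) ≈ 2.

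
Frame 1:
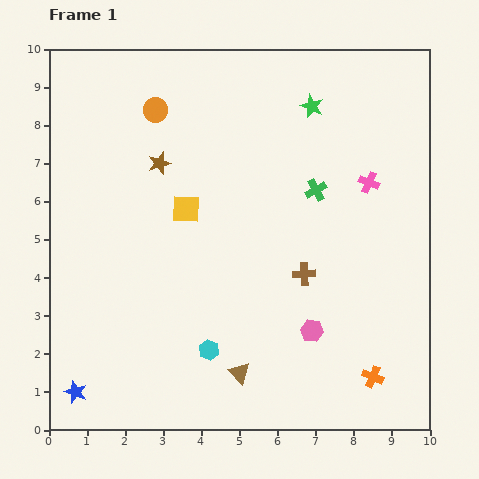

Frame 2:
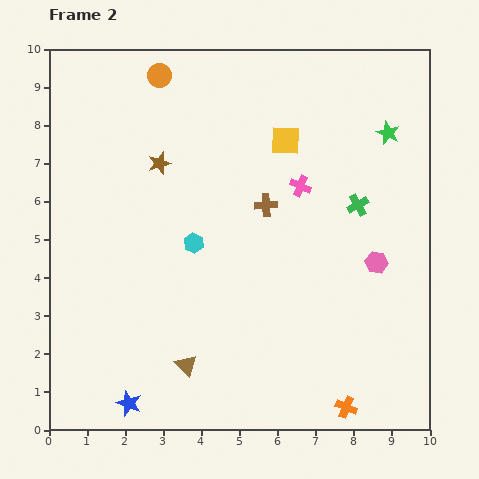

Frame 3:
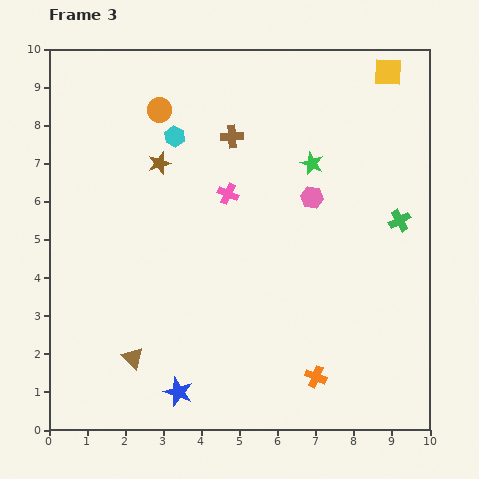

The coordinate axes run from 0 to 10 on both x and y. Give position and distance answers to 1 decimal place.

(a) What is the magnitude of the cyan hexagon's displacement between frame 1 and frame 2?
2.8

The cyan hexagon moved from (4.2, 2.1) to (3.8, 4.9), a distance of √(0.4² + 2.8²) ≈ 2.8.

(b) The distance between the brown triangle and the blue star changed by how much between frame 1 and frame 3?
-2.8

Distance in frame 1: 4.3. Distance in frame 3: 1.5.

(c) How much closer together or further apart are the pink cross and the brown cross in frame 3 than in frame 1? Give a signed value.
-1.4

Distance in frame 1: 2.9. Distance in frame 3: 1.5.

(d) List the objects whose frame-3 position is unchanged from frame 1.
the brown star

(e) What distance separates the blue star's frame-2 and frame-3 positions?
1.3

The blue star moved from (2.1, 0.7) to (3.4, 1.0), a distance of √(1.3² + 0.3²) ≈ 1.3.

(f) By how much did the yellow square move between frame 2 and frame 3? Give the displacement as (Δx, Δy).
(2.7, 1.8)

The yellow square was at (6.2, 7.6) in frame 2 and (8.9, 9.4) in frame 3.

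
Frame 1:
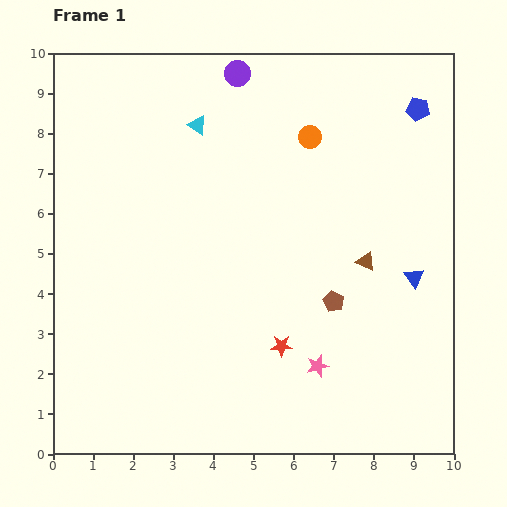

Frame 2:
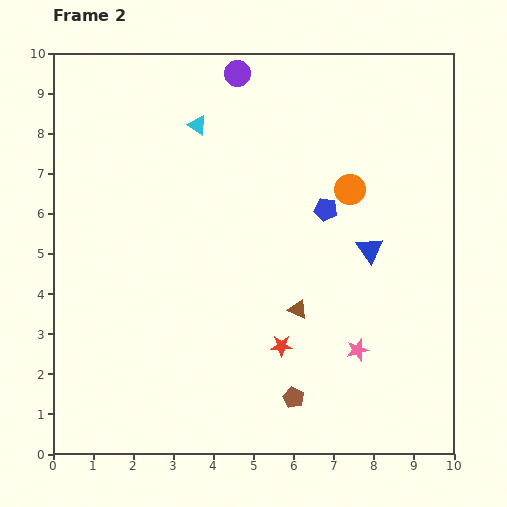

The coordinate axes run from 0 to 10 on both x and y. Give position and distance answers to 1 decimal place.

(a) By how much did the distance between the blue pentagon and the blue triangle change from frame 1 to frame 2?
-2.7

Distance in frame 1: 4.2. Distance in frame 2: 1.5.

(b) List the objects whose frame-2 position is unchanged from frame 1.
the cyan triangle, the red star, the purple circle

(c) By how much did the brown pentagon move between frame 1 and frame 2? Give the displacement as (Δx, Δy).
(-1.0, -2.4)

The brown pentagon was at (7.0, 3.8) in frame 1 and (6.0, 1.4) in frame 2.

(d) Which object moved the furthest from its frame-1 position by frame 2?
the blue pentagon

(moved 3.4; next 2.6)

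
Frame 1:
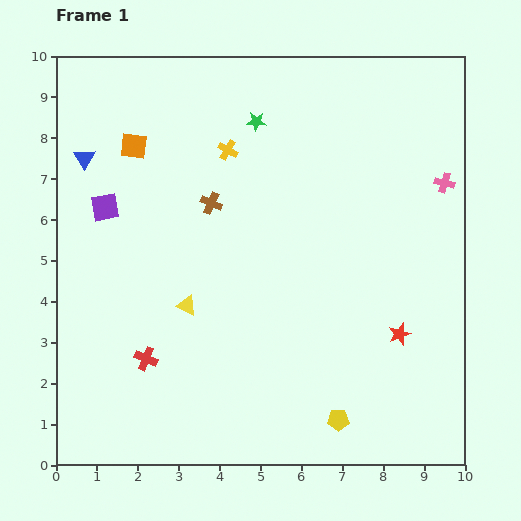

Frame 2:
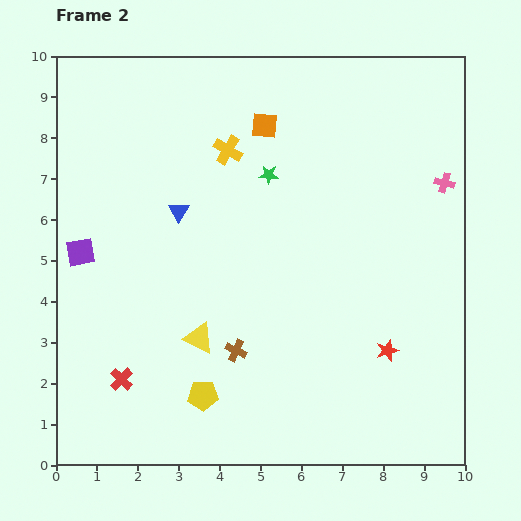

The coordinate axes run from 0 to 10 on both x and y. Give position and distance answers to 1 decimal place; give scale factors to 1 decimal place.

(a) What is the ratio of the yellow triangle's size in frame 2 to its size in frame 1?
1.5×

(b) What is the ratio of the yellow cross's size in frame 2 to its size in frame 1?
1.5×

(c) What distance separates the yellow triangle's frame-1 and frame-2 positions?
0.9

The yellow triangle moved from (3.2, 3.9) to (3.5, 3.1), a distance of √(0.3² + 0.8²) ≈ 0.9.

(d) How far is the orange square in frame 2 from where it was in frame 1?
3.2

The orange square moved from (1.9, 7.8) to (5.1, 8.3), a distance of √(3.2² + 0.5²) ≈ 3.2.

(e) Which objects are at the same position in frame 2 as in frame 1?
the yellow cross, the pink cross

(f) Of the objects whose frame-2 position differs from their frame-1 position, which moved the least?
the red star

(moved 0.5)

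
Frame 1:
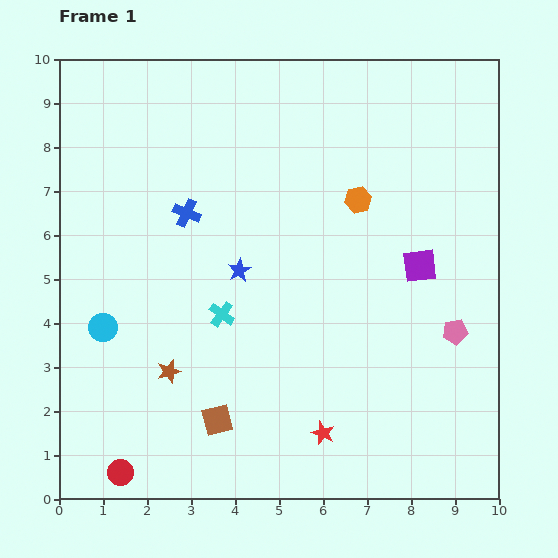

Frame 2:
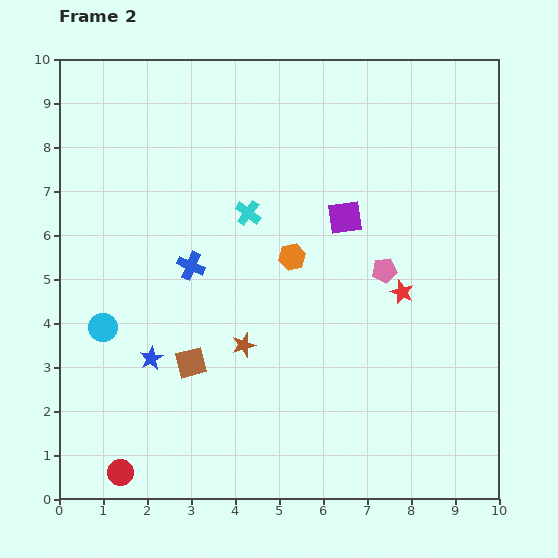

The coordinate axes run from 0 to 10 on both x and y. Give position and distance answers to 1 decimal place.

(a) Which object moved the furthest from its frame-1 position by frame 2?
the red star

(moved 3.7; next 2.8)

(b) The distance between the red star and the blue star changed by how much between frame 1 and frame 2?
+1.7

Distance in frame 1: 4.2. Distance in frame 2: 5.9.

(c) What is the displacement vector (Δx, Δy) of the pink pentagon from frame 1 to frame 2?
(-1.6, 1.4)

The pink pentagon was at (9.0, 3.8) in frame 1 and (7.4, 5.2) in frame 2.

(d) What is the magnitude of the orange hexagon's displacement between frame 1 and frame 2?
2.0

The orange hexagon moved from (6.8, 6.8) to (5.3, 5.5), a distance of √(1.5² + 1.3²) ≈ 2.0.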